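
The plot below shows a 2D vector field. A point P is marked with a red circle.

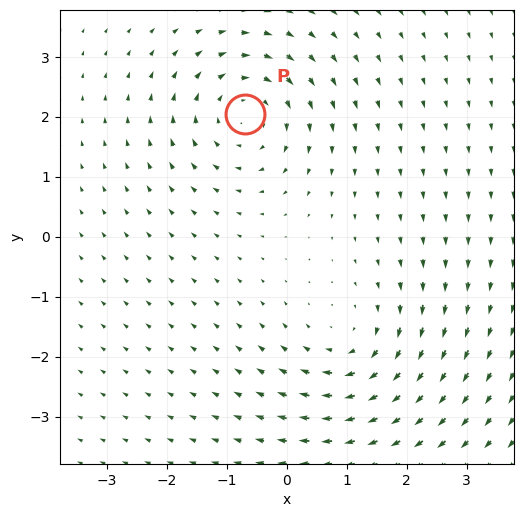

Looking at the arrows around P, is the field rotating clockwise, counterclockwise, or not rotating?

Near P at (-0.7, 2.1) the arrows circulate clockwise. The curl (z-component) there is about -3; negative curl means clockwise rotation.

clockwise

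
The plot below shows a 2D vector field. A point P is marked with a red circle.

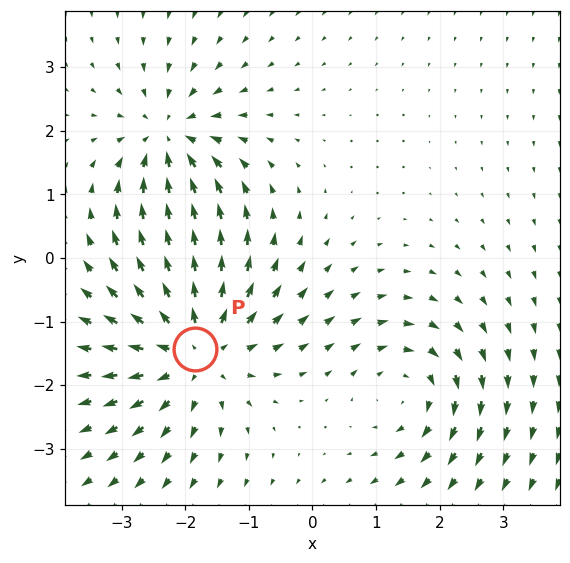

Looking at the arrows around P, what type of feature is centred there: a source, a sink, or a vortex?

At P (-1.8, -1.4) the arrows spread outward. Divergence about +4, curl ≈0 — positive divergence with near-zero curl is a source.

source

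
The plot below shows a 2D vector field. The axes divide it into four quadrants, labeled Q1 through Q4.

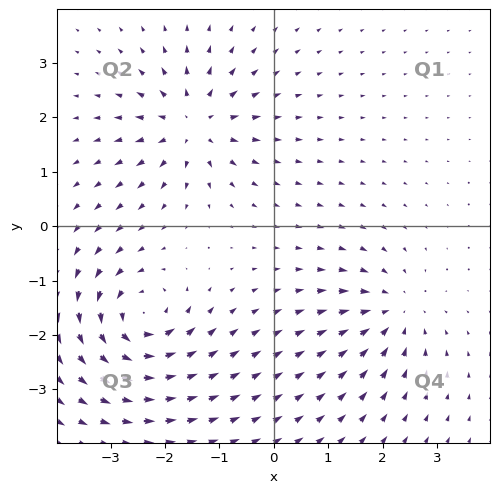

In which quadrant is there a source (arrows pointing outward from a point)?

The source sits at approximately (-1.5, 1.9), which lies in quadrant Q2. The divergence there is about +5, positive as expected for a source.

Q2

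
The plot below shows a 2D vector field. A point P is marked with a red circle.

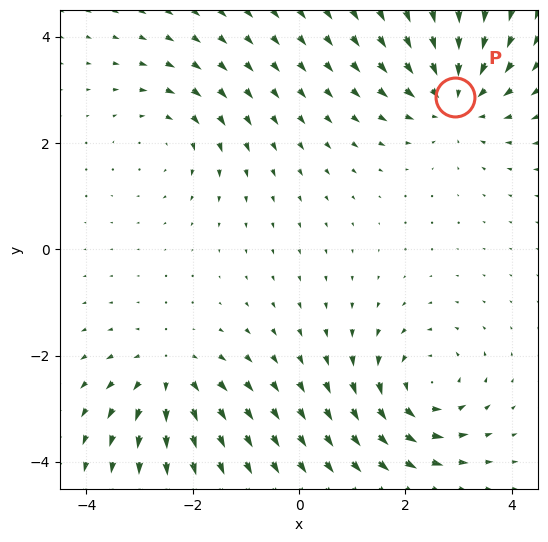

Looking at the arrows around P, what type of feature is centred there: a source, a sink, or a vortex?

sink

At P (2.9, 2.9) the arrows converge inward. Divergence about -4, curl ≈0 — negative divergence with near-zero curl is a sink.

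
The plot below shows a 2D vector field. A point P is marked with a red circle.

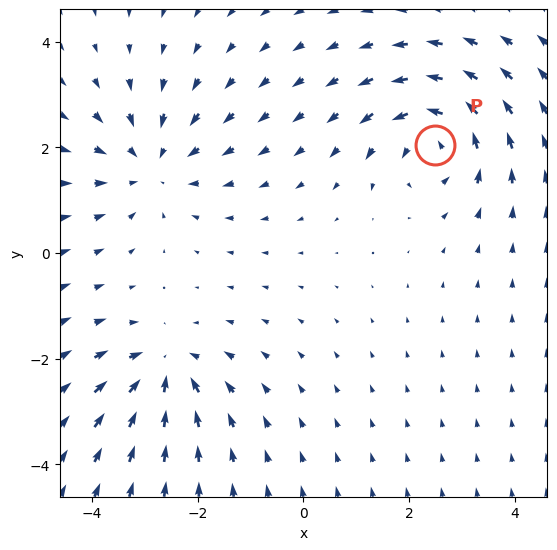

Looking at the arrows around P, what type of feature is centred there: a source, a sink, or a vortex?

At P (2.5, 2.0) the arrows circulate counterclockwise. Divergence ≈0, curl about +5 — near-zero divergence with nonzero curl is a vortex.

vortex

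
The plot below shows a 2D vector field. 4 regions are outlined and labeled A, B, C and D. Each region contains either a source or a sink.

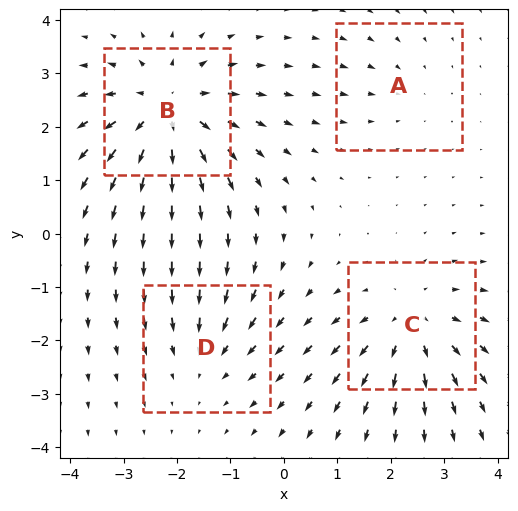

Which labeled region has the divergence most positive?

Divergence at each region's feature centre — A: about -2, B: about +6, C: about +5, D: about -3. Region B is most positive.

B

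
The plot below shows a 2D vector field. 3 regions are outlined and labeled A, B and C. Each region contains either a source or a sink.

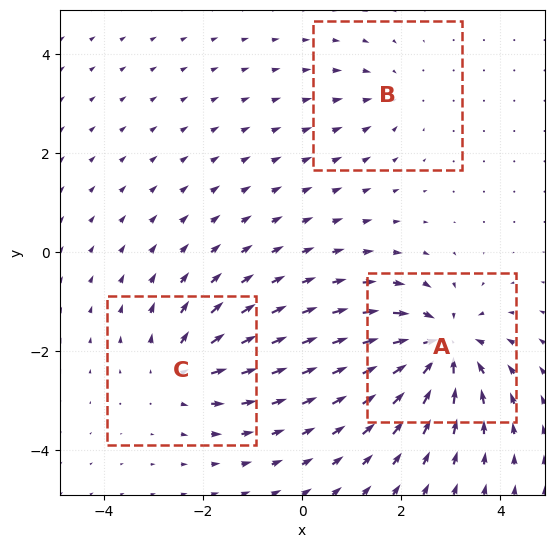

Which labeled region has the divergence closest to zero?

Divergence at each region's feature centre — A: about -6, B: about -2, C: about +4. Region B is closest to zero.

B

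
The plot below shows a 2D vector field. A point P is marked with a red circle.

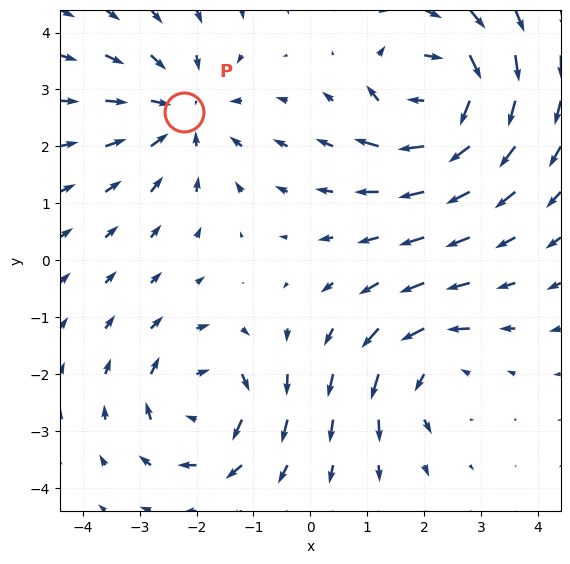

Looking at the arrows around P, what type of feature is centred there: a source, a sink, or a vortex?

sink

At P (-2.2, 2.6) the arrows converge inward. Divergence about -3, curl ≈0 — negative divergence with near-zero curl is a sink.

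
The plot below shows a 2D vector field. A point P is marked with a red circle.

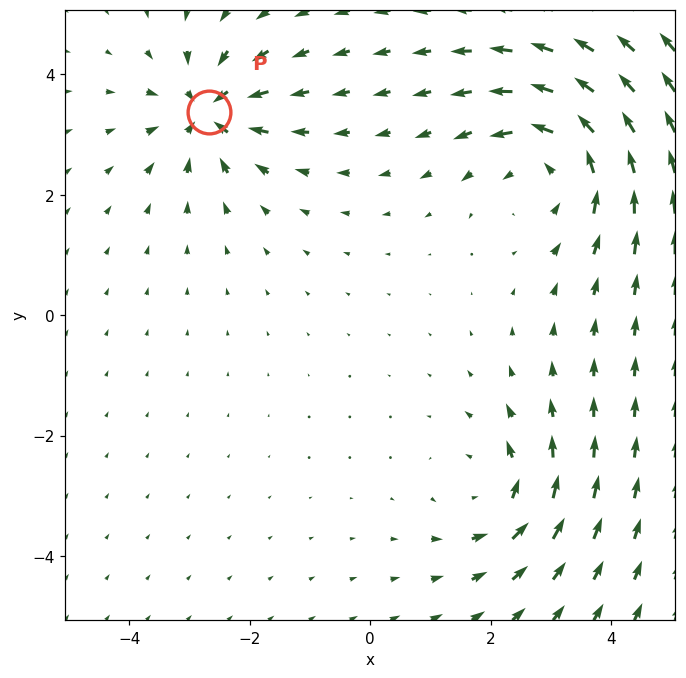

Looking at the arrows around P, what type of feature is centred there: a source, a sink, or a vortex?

sink

At P (-2.7, 3.4) the arrows converge inward. Divergence about -5, curl ≈0 — negative divergence with near-zero curl is a sink.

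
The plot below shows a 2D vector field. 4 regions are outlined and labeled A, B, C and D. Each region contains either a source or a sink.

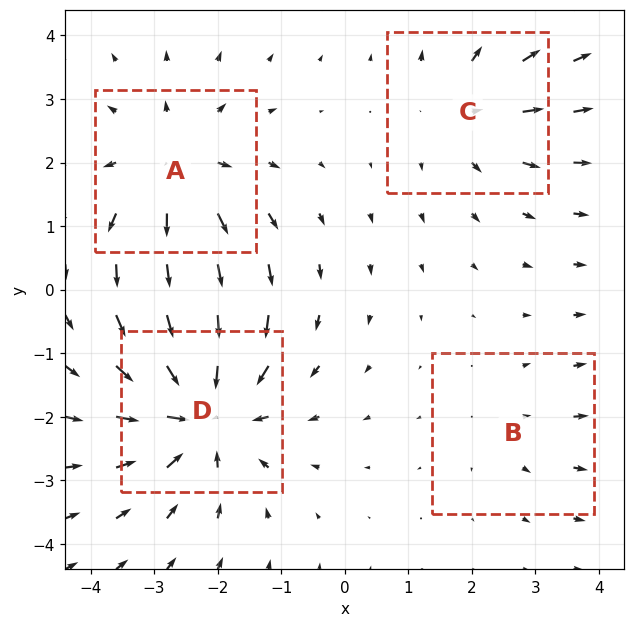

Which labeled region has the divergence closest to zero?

Divergence at each region's feature centre — A: about +5, B: about +2, C: about +3, D: about -6. Region B is closest to zero.

B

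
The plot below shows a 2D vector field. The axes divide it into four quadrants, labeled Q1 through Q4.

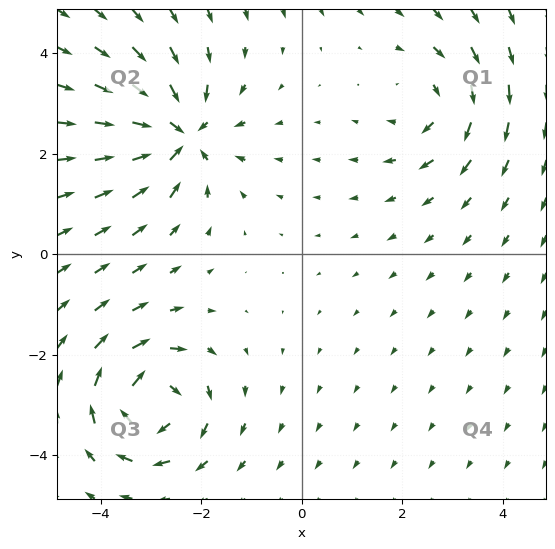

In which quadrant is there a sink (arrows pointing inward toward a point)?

Q2

The sink sits at approximately (-2.4, 2.4), which lies in quadrant Q2. The divergence there is about -6, negative as expected for a sink.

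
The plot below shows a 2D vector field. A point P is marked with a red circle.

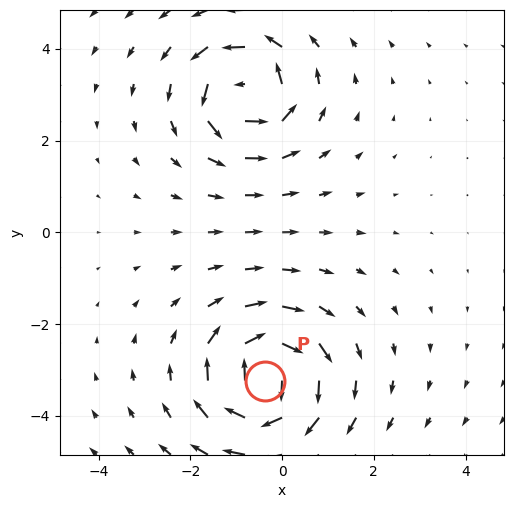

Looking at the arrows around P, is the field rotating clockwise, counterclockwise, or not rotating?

clockwise

Near P at (-0.4, -3.2) the arrows circulate clockwise. The curl (z-component) there is about -6; negative curl means clockwise rotation.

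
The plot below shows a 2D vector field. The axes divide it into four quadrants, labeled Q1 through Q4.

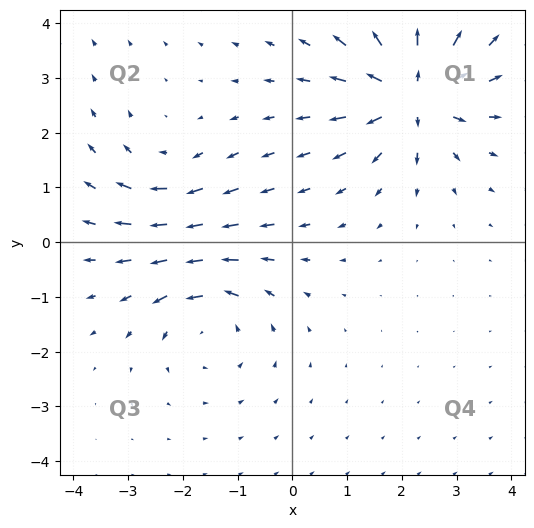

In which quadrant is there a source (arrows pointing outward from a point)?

The source sits at approximately (2.2, 2.7), which lies in quadrant Q1. The divergence there is about +6, positive as expected for a source.

Q1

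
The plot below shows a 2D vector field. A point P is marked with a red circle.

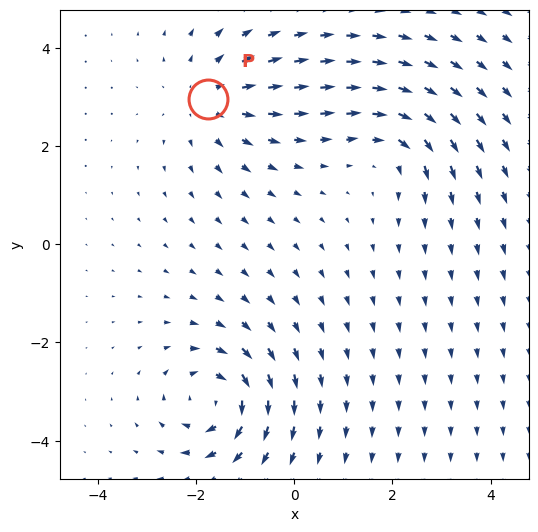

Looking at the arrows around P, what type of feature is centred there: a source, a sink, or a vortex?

At P (-1.8, 2.9) the arrows spread outward. Divergence about +3, curl ≈0 — positive divergence with near-zero curl is a source.

source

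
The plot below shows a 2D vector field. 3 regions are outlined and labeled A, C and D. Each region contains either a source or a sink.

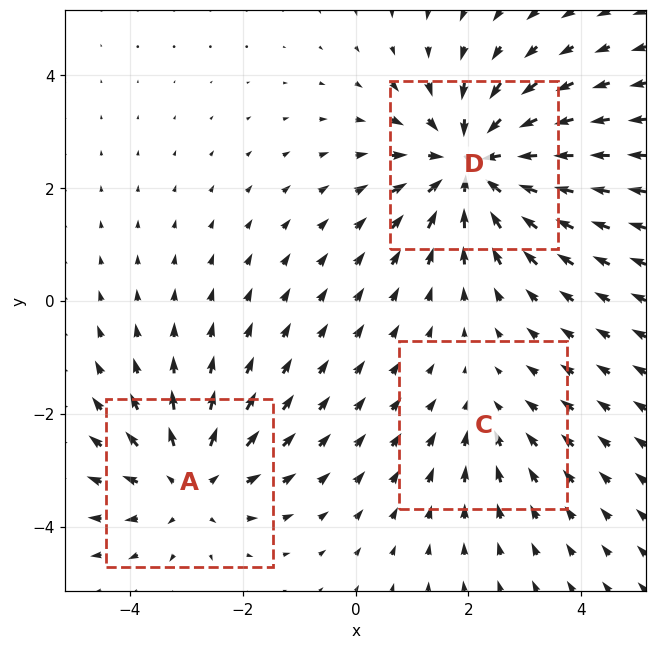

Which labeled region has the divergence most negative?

D

Divergence at each region's feature centre — A: about +3, C: about -2, D: about -4. Region D is most negative.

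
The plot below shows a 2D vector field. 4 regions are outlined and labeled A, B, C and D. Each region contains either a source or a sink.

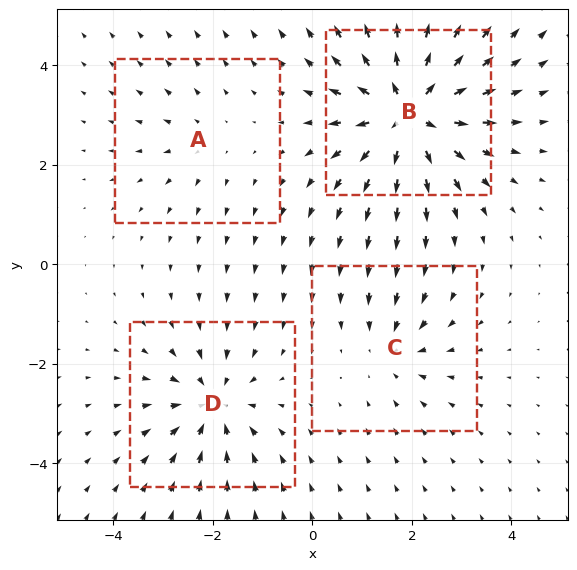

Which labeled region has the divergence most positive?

B

Divergence at each region's feature centre — A: about +2, B: about +8, C: about -3, D: about -5. Region B is most positive.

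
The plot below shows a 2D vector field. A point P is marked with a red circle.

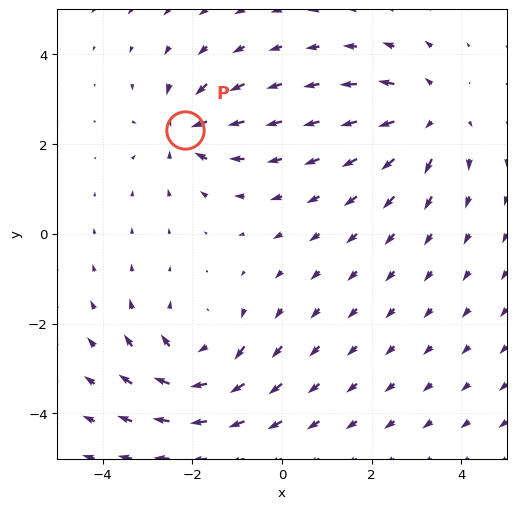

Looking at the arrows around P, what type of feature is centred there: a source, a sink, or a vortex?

At P (-2.2, 2.3) the arrows converge inward. Divergence about -5, curl ≈0 — negative divergence with near-zero curl is a sink.

sink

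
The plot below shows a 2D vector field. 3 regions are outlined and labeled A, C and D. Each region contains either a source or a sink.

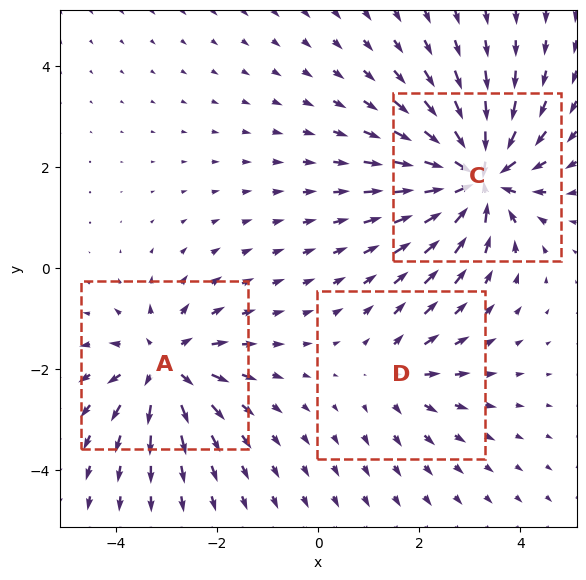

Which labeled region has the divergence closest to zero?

Divergence at each region's feature centre — A: about +4, C: about -6, D: about +2. Region D is closest to zero.

D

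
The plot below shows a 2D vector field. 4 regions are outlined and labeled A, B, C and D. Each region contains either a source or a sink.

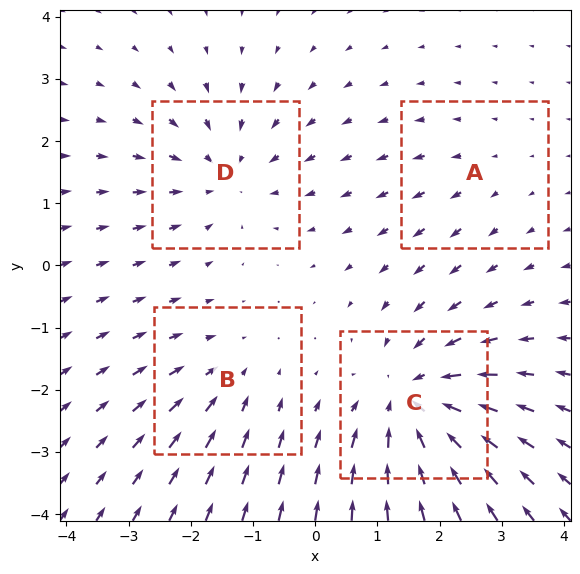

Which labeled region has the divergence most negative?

C

Divergence at each region's feature centre — A: about +2, B: about -3, C: about -7, D: about -4. Region C is most negative.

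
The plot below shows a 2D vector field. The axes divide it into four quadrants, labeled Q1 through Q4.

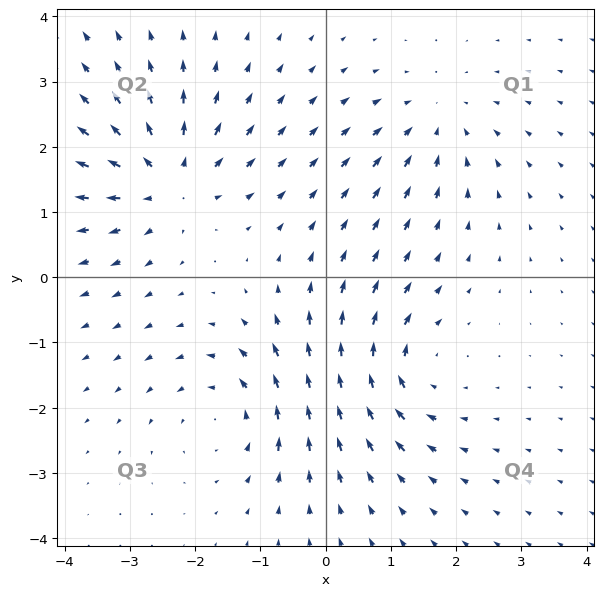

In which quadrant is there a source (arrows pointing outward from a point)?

The source sits at approximately (-2.4, 1.5), which lies in quadrant Q2. The divergence there is about +5, positive as expected for a source.

Q2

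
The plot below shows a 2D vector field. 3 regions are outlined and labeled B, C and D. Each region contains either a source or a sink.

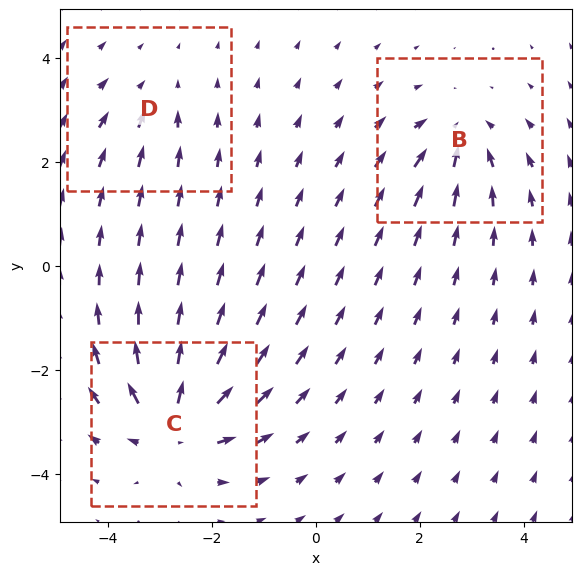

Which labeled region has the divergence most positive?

Divergence at each region's feature centre — B: about -4, C: about +6, D: about -2. Region C is most positive.

C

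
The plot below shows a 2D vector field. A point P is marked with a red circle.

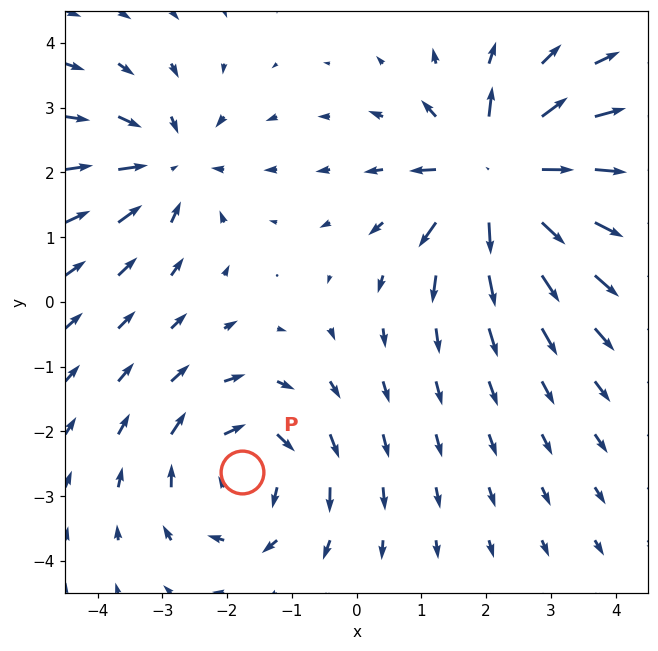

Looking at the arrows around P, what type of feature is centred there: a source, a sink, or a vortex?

At P (-1.8, -2.6) the arrows circulate clockwise. Divergence ≈0, curl about -3 — near-zero divergence with nonzero curl is a vortex.

vortex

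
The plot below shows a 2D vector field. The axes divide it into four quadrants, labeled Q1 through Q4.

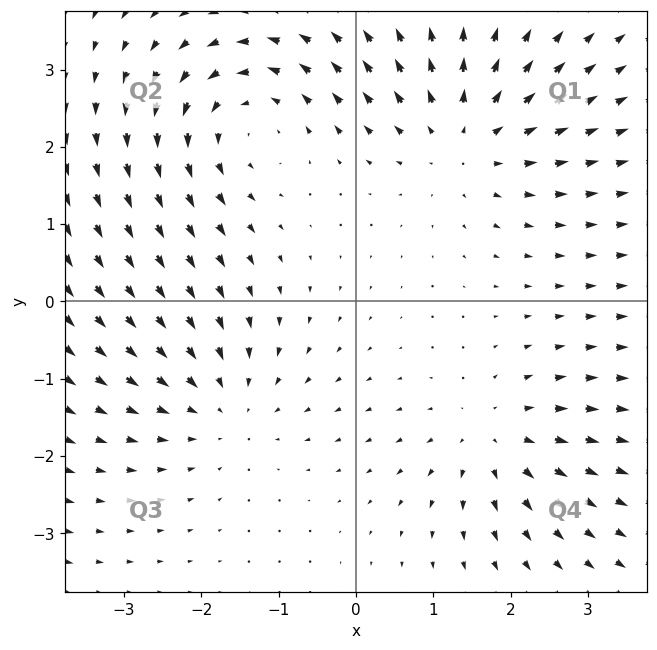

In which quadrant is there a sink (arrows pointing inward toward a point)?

The sink sits at approximately (-1.7, -1.3), which lies in quadrant Q3. The divergence there is about -3, negative as expected for a sink.

Q3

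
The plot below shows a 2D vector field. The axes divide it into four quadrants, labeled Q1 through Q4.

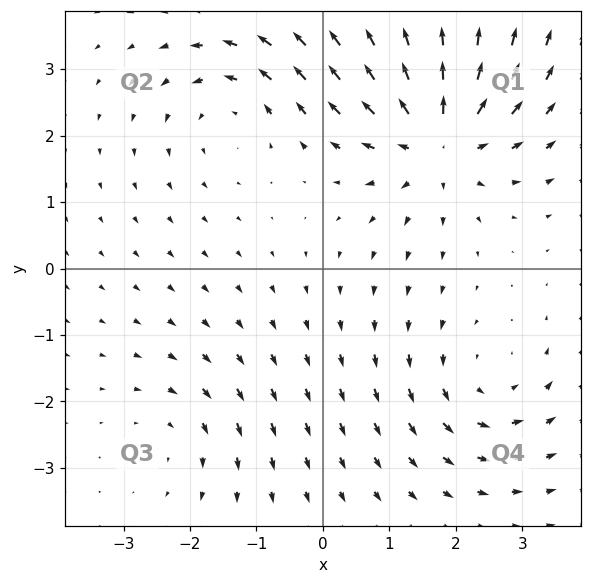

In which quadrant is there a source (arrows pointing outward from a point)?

The source sits at approximately (1.7, 1.9), which lies in quadrant Q1. The divergence there is about +6, positive as expected for a source.

Q1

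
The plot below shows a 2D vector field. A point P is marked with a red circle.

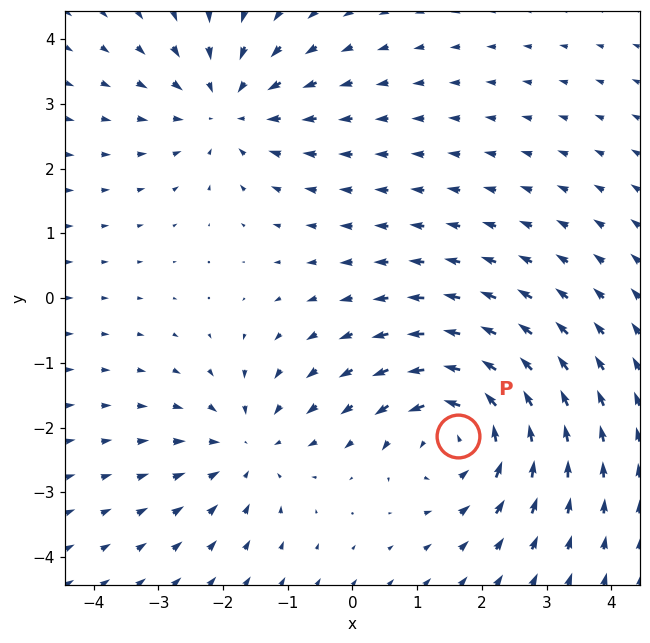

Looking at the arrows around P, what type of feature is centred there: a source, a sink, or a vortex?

vortex

At P (1.6, -2.1) the arrows circulate counterclockwise. Divergence ≈0, curl about +4 — near-zero divergence with nonzero curl is a vortex.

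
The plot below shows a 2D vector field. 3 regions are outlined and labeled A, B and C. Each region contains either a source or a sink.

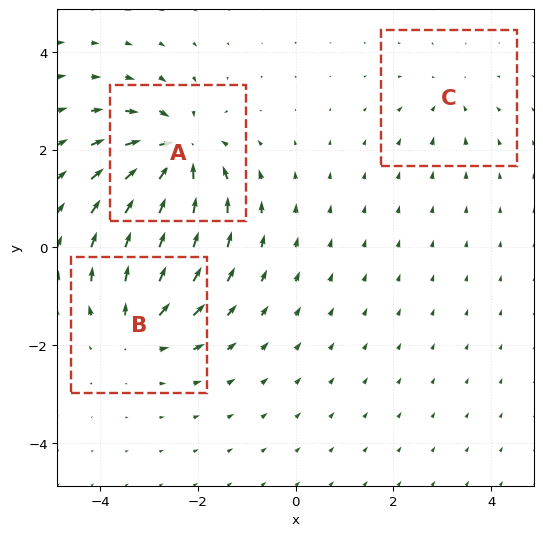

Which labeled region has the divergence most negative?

Divergence at each region's feature centre — A: about -6, B: about +4, C: about -2. Region A is most negative.

A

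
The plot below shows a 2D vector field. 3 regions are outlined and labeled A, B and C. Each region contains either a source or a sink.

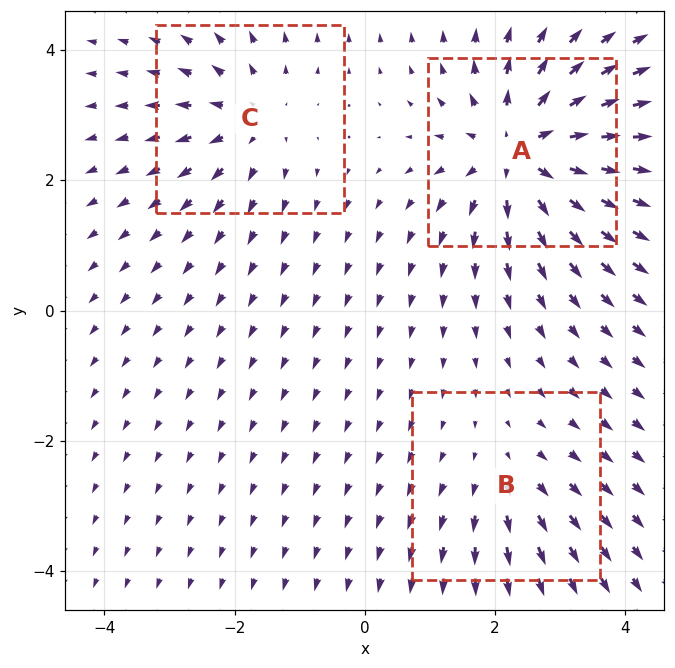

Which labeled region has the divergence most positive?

Divergence at each region's feature centre — A: about +5, B: about +2, C: about +3. Region A is most positive.

A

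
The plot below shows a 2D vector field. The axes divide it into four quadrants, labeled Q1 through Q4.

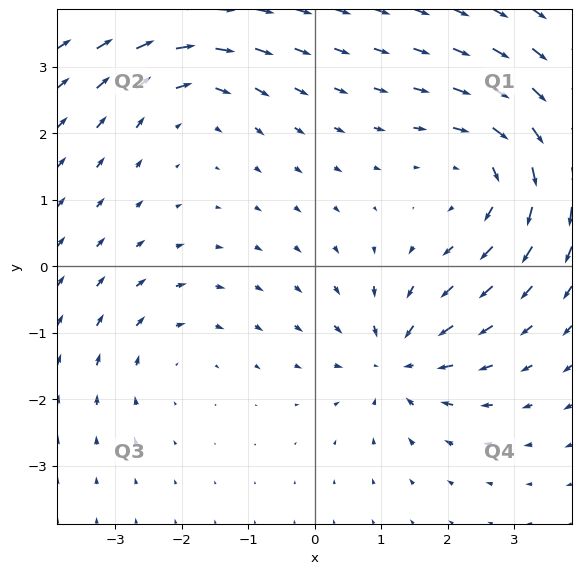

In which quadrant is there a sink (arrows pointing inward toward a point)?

Q4

The sink sits at approximately (1.2, -1.4), which lies in quadrant Q4. The divergence there is about -5, negative as expected for a sink.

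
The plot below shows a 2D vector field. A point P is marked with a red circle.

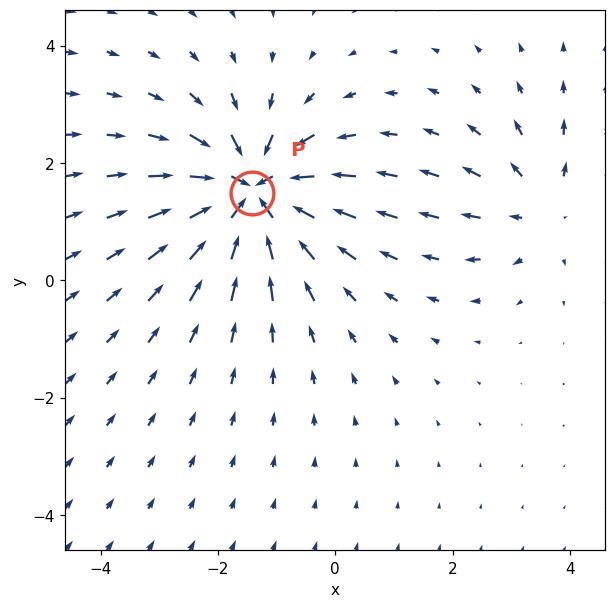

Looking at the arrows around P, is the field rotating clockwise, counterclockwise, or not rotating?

Near P at (-1.4, 1.5) the arrows show no circulation. The curl there is ≈0.

not rotating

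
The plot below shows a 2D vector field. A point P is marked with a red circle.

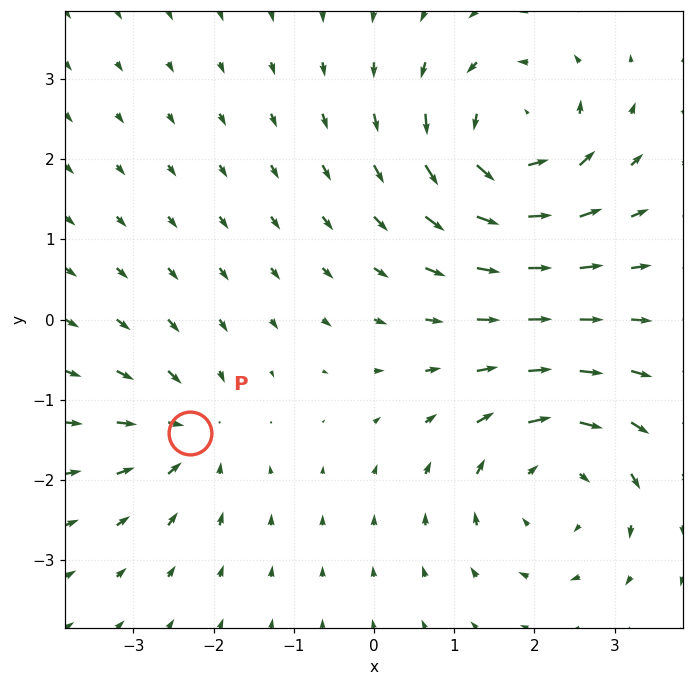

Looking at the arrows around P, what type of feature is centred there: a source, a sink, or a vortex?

At P (-2.3, -1.4) the arrows converge inward. Divergence about -4, curl ≈0 — negative divergence with near-zero curl is a sink.

sink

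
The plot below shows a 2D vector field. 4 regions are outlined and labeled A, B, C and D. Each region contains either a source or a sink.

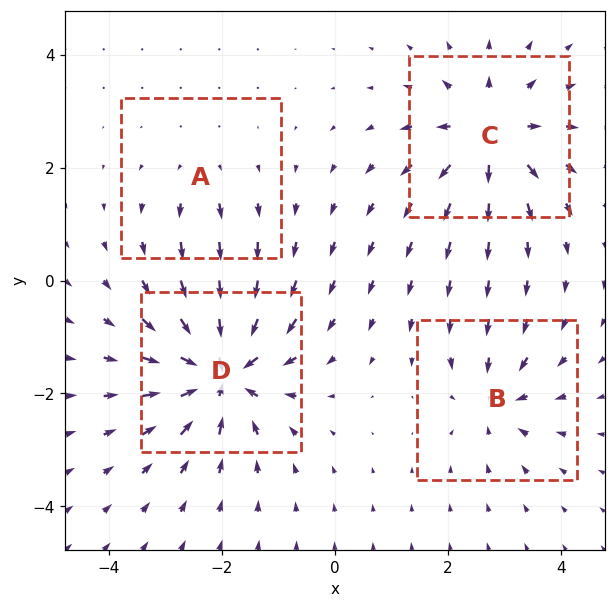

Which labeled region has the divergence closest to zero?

A

Divergence at each region's feature centre — A: about +2, B: about -4, C: about +6, D: about -8. Region A is closest to zero.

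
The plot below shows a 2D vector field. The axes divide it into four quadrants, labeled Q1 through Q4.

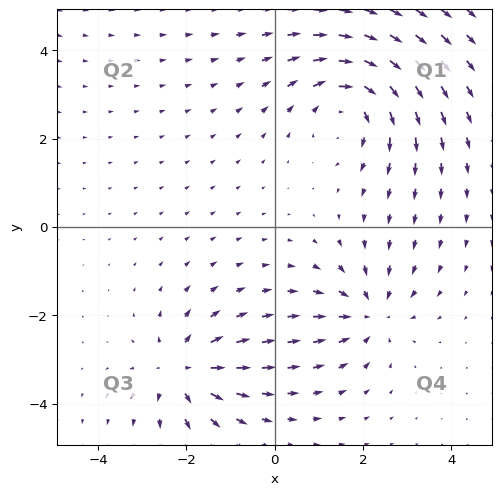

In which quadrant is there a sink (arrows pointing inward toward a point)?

Q4

The sink sits at approximately (2.2, -2.0), which lies in quadrant Q4. The divergence there is about -3, negative as expected for a sink.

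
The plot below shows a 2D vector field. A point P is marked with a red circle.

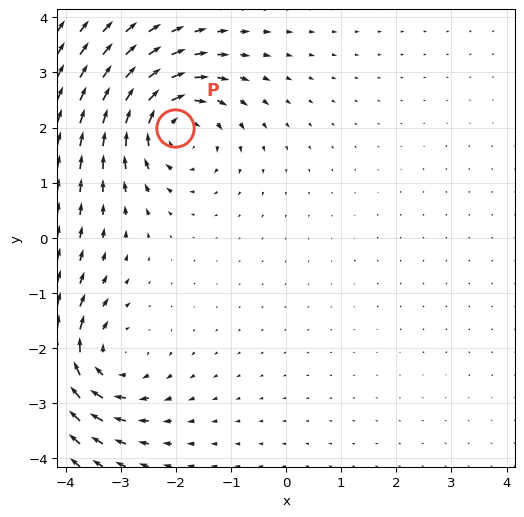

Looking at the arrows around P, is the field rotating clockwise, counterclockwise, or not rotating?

Near P at (-2.0, 2.0) the arrows circulate clockwise. The curl (z-component) there is about -5; negative curl means clockwise rotation.

clockwise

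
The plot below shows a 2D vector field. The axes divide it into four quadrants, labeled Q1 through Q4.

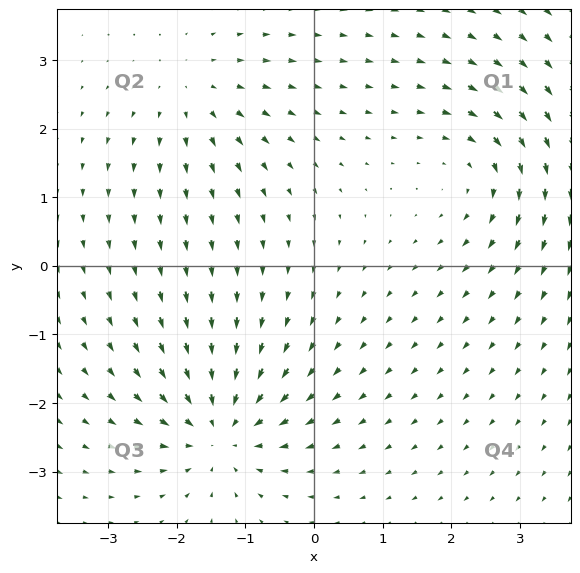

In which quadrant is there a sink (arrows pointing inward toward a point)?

The sink sits at approximately (-1.4, -2.4), which lies in quadrant Q3. The divergence there is about -5, negative as expected for a sink.

Q3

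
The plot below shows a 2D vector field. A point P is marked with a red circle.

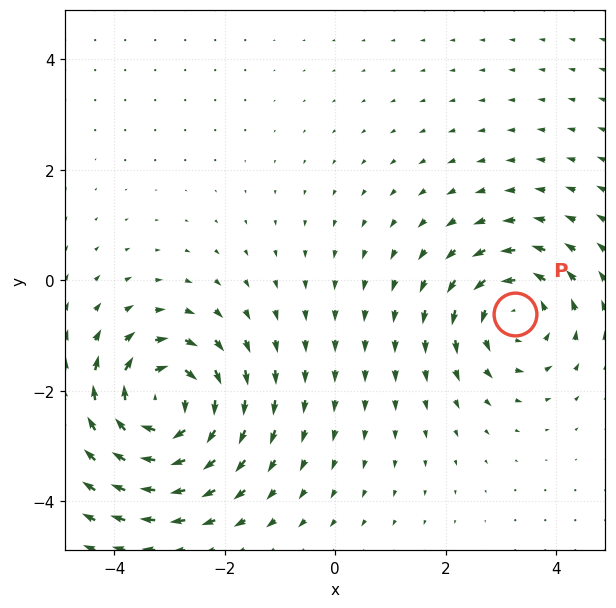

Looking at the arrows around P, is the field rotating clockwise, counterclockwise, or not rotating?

Near P at (3.3, -0.6) the arrows circulate counterclockwise. The curl (z-component) there is about +4; positive curl means counterclockwise rotation.

counterclockwise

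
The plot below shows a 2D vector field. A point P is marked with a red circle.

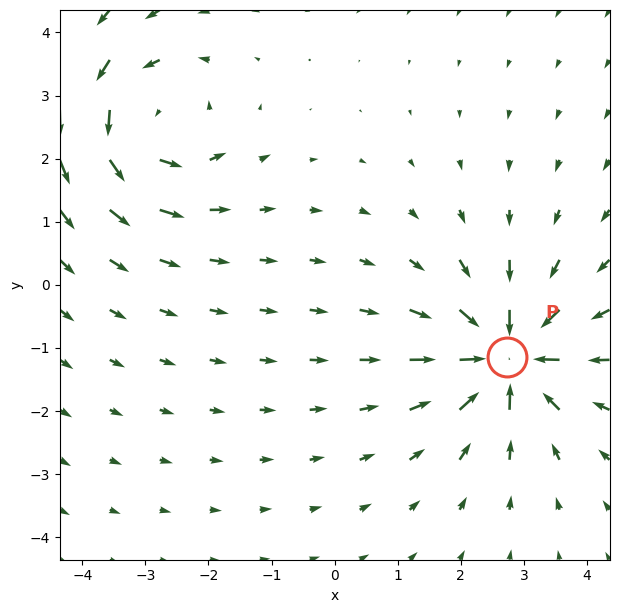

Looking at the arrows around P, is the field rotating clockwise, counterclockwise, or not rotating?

not rotating

Near P at (2.7, -1.1) the arrows show no circulation. The curl there is ≈0.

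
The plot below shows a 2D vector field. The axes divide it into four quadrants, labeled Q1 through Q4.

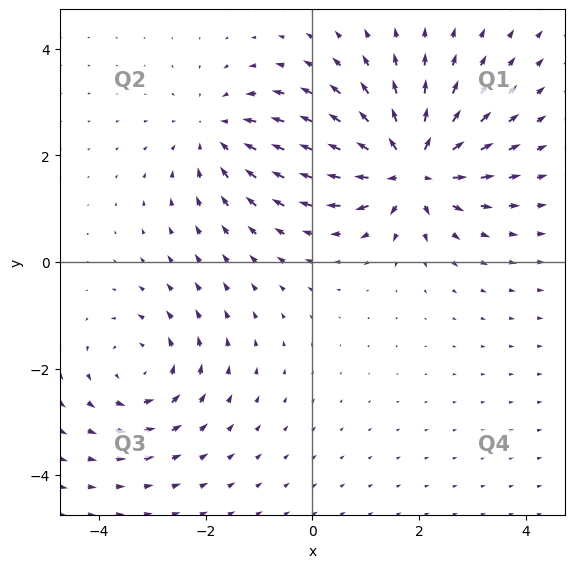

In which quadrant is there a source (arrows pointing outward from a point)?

Q1

The source sits at approximately (1.8, 1.8), which lies in quadrant Q1. The divergence there is about +7, positive as expected for a source.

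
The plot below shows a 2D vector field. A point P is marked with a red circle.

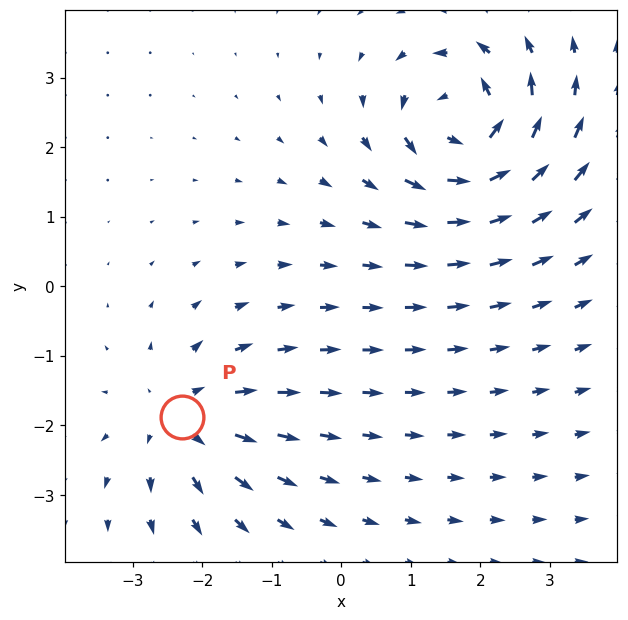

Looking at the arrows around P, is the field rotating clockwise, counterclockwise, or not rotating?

Near P at (-2.3, -1.9) the arrows show no circulation. The curl there is ≈0.

not rotating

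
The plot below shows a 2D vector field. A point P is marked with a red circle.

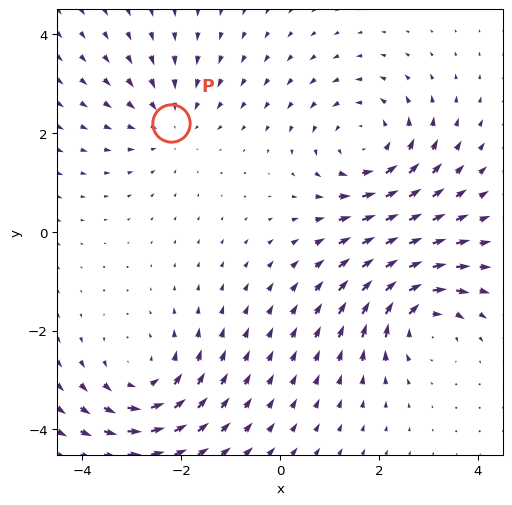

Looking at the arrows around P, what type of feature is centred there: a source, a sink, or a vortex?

At P (-2.2, 2.2) the arrows converge inward. Divergence about -3, curl ≈0 — negative divergence with near-zero curl is a sink.

sink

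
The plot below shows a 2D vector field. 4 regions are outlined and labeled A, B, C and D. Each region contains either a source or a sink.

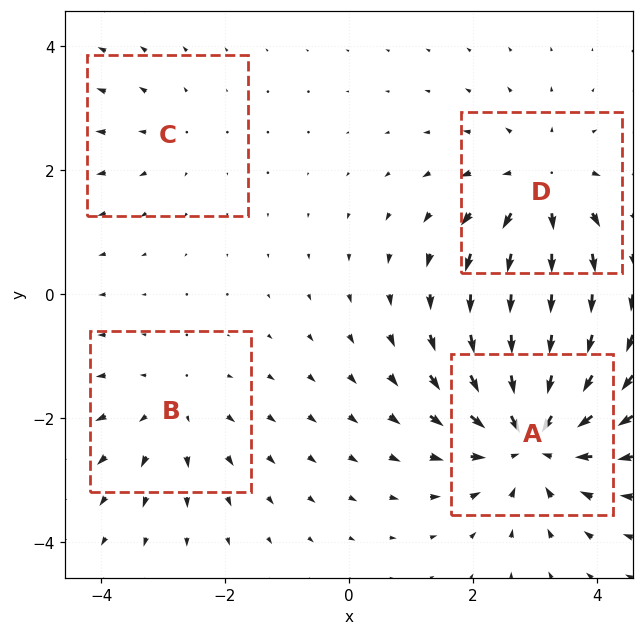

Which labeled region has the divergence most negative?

A

Divergence at each region's feature centre — A: about -6, B: about +3, C: about +2, D: about +4. Region A is most negative.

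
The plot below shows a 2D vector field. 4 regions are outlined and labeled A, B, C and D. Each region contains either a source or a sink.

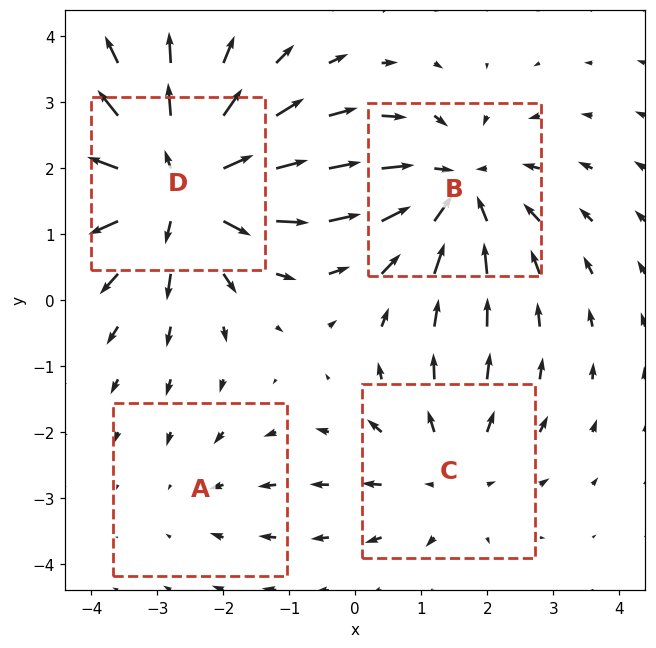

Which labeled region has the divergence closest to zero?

Divergence at each region's feature centre — A: about -2, B: about -4, C: about +3, D: about +6. Region A is closest to zero.

A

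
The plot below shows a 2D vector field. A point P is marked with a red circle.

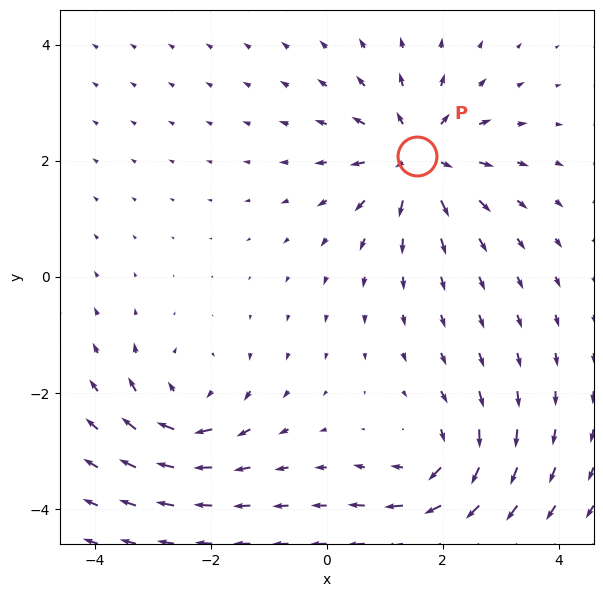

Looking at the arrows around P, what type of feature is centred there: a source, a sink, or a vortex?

source

At P (1.6, 2.1) the arrows spread outward. Divergence about +6, curl ≈0 — positive divergence with near-zero curl is a source.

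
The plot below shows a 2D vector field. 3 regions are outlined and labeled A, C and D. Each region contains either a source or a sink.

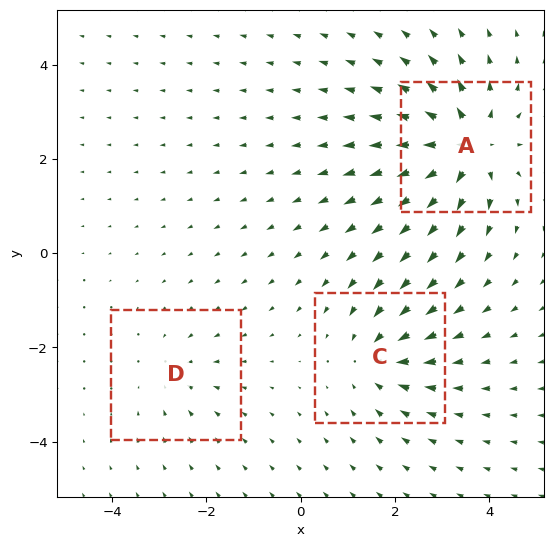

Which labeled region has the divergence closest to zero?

D

Divergence at each region's feature centre — A: about +5, C: about -3, D: about -2. Region D is closest to zero.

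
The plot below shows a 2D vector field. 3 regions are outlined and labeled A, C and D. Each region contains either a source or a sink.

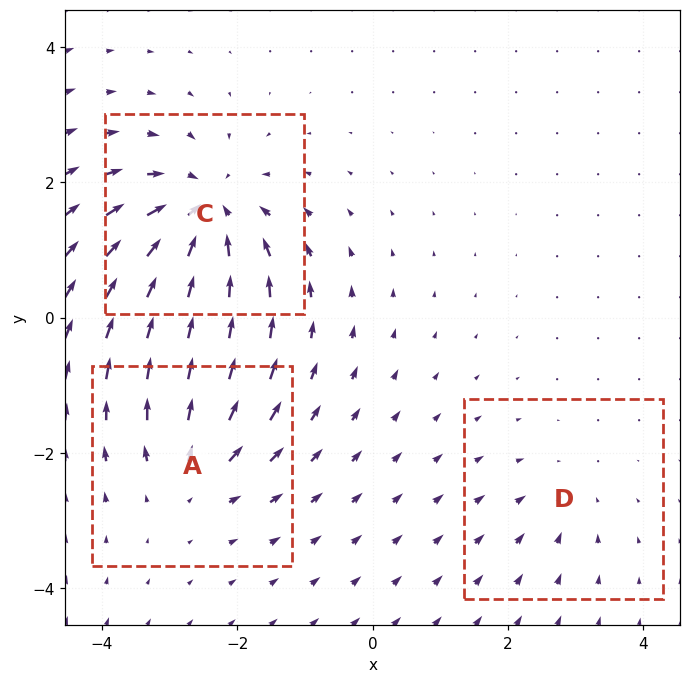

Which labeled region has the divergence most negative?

C

Divergence at each region's feature centre — A: about +4, C: about -6, D: about -2. Region C is most negative.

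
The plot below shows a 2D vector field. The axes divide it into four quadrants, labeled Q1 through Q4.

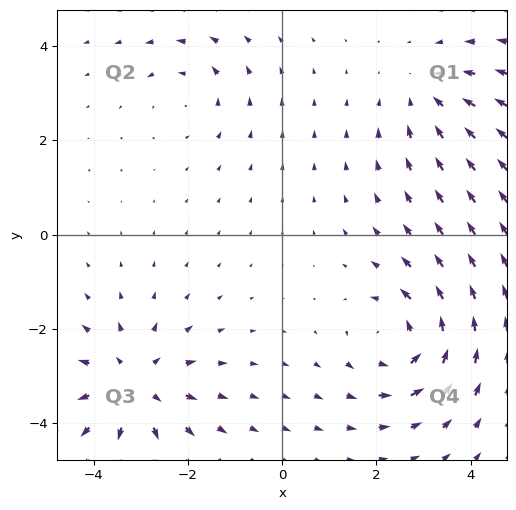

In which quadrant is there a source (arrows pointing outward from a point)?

Q3

The source sits at approximately (-3.1, -3.2), which lies in quadrant Q3. The divergence there is about +4, positive as expected for a source.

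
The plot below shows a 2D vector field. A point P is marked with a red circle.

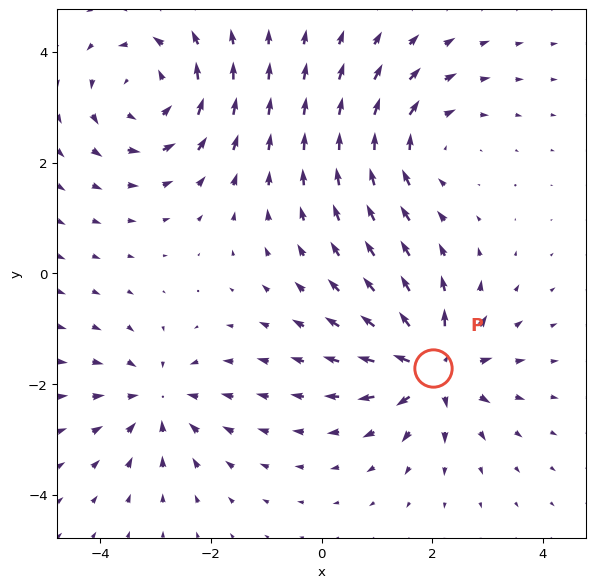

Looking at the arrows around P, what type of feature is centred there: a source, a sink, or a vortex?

source

At P (2.0, -1.7) the arrows spread outward. Divergence about +7, curl ≈0 — positive divergence with near-zero curl is a source.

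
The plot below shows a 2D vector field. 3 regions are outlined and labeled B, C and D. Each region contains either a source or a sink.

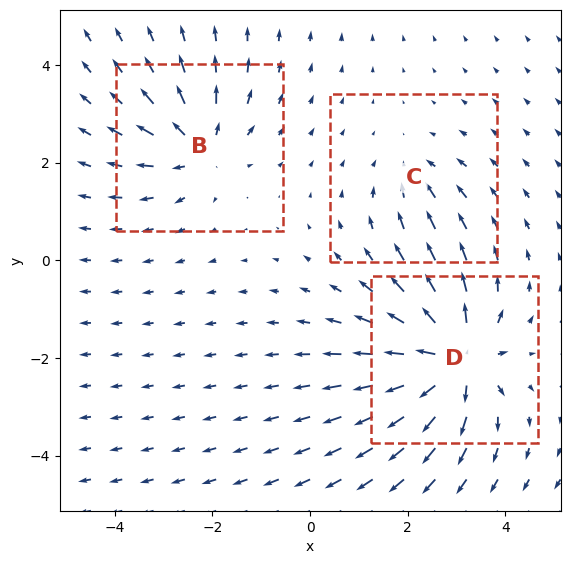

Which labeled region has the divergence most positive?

D

Divergence at each region's feature centre — B: about +4, C: about -2, D: about +6. Region D is most positive.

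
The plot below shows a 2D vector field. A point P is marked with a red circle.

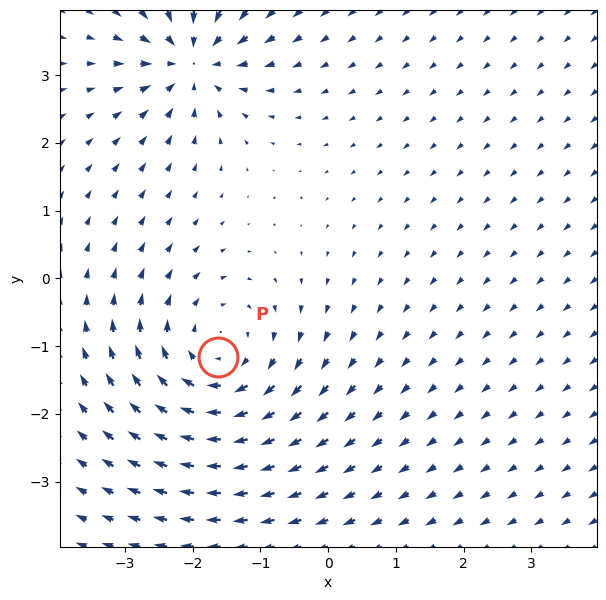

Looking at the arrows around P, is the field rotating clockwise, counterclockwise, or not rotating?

clockwise

Near P at (-1.6, -1.2) the arrows circulate clockwise. The curl (z-component) there is about -3; negative curl means clockwise rotation.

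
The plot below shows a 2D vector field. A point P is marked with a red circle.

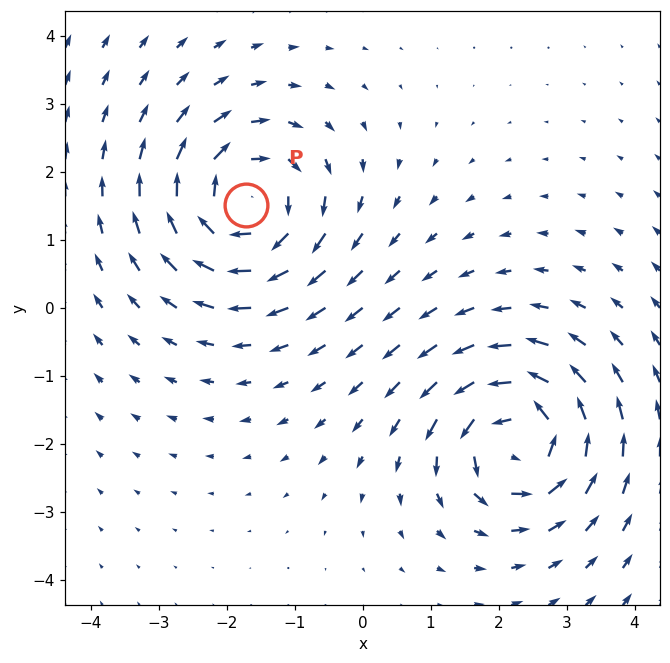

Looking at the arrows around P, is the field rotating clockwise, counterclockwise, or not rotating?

clockwise

Near P at (-1.7, 1.5) the arrows circulate clockwise. The curl (z-component) there is about -4; negative curl means clockwise rotation.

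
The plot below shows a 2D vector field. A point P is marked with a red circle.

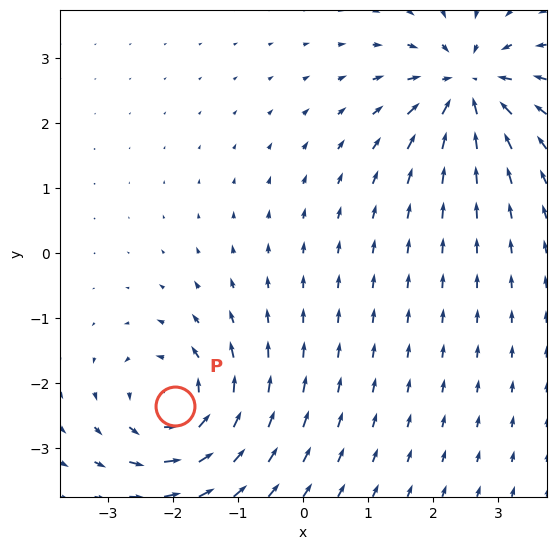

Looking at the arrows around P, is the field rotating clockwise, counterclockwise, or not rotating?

Near P at (-2.0, -2.4) the arrows circulate counterclockwise. The curl (z-component) there is about +5; positive curl means counterclockwise rotation.

counterclockwise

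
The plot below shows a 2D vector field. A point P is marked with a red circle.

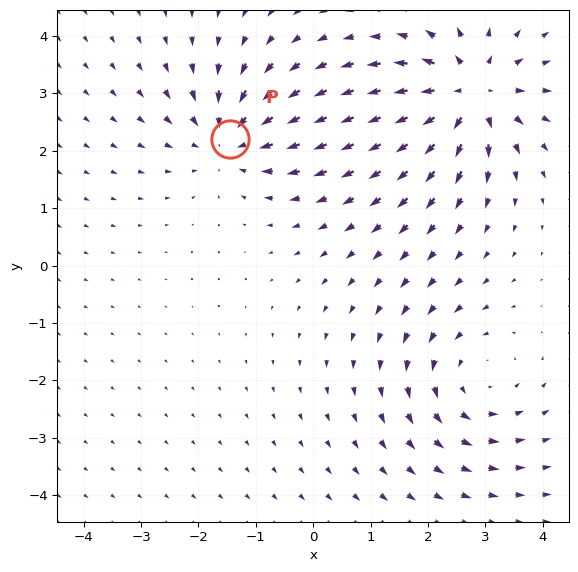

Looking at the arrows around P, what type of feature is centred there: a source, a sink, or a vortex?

sink

At P (-1.5, 2.2) the arrows converge inward. Divergence about -3, curl ≈0 — negative divergence with near-zero curl is a sink.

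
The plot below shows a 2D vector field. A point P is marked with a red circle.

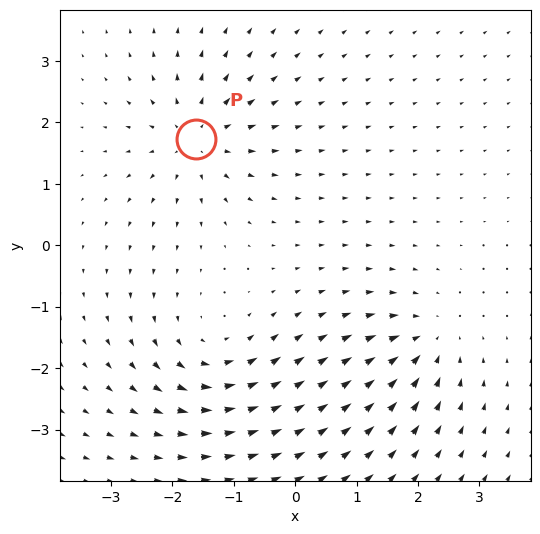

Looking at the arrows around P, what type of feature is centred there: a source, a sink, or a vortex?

At P (-1.6, 1.7) the arrows spread outward. Divergence about +5, curl ≈0 — positive divergence with near-zero curl is a source.

source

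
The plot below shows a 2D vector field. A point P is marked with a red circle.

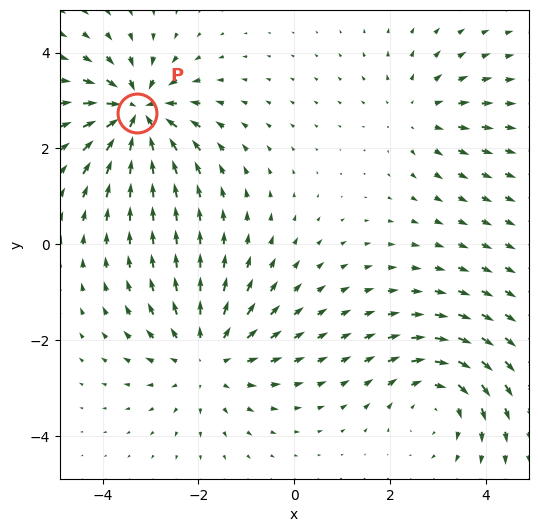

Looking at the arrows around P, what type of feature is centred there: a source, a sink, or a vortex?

At P (-3.3, 2.7) the arrows converge inward. Divergence about -6, curl ≈0 — negative divergence with near-zero curl is a sink.

sink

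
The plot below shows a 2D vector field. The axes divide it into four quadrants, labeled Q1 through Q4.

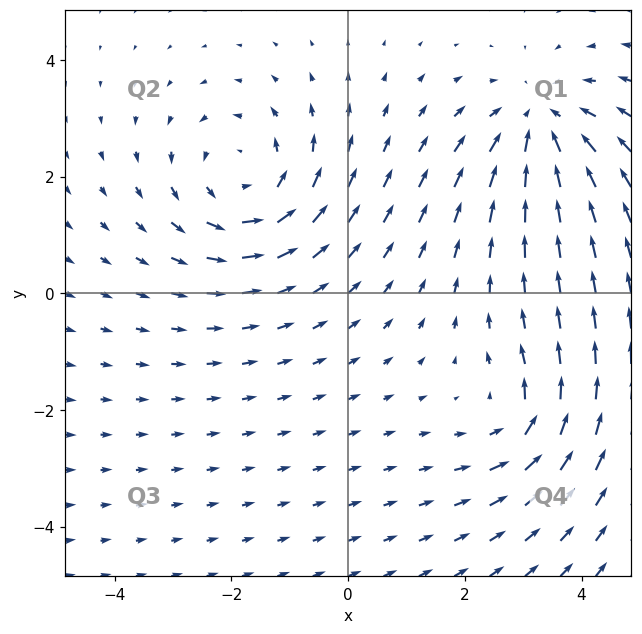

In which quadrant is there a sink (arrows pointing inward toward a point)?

The sink sits at approximately (3.3, 2.9), which lies in quadrant Q1. The divergence there is about -4, negative as expected for a sink.

Q1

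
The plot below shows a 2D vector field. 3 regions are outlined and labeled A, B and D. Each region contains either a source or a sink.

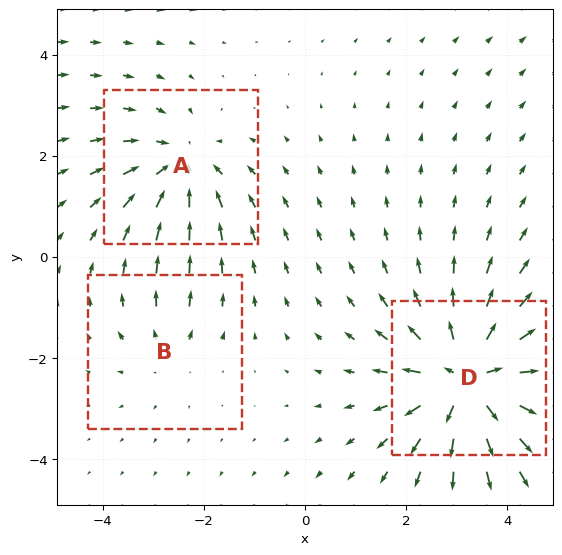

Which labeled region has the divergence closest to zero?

B

Divergence at each region's feature centre — A: about -3, B: about +2, D: about +5. Region B is closest to zero.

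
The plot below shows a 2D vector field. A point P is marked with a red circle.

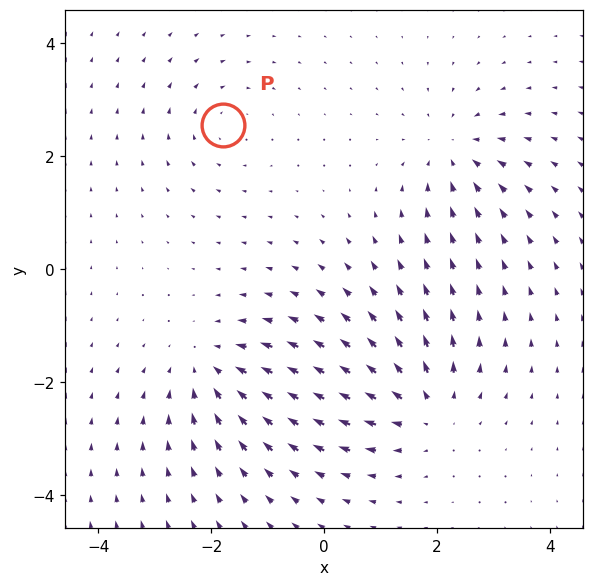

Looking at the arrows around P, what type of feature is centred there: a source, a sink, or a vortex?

vortex

At P (-1.8, 2.6) the arrows circulate clockwise. Divergence ≈0, curl about -3 — near-zero divergence with nonzero curl is a vortex.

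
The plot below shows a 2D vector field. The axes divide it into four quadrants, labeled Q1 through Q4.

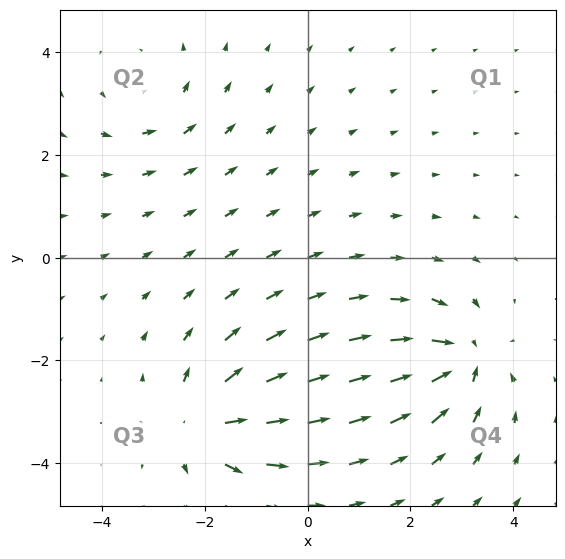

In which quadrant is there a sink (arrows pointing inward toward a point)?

The sink sits at approximately (3.0, -2.0), which lies in quadrant Q4. The divergence there is about -6, negative as expected for a sink.

Q4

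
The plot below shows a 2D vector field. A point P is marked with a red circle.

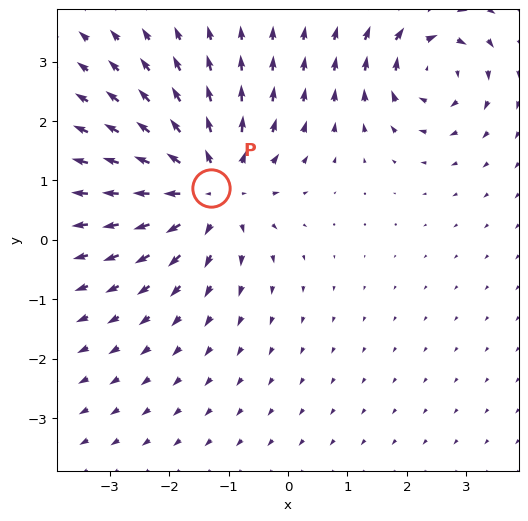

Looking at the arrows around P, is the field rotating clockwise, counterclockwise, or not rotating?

not rotating

Near P at (-1.3, 0.9) the arrows show no circulation. The curl there is ≈0.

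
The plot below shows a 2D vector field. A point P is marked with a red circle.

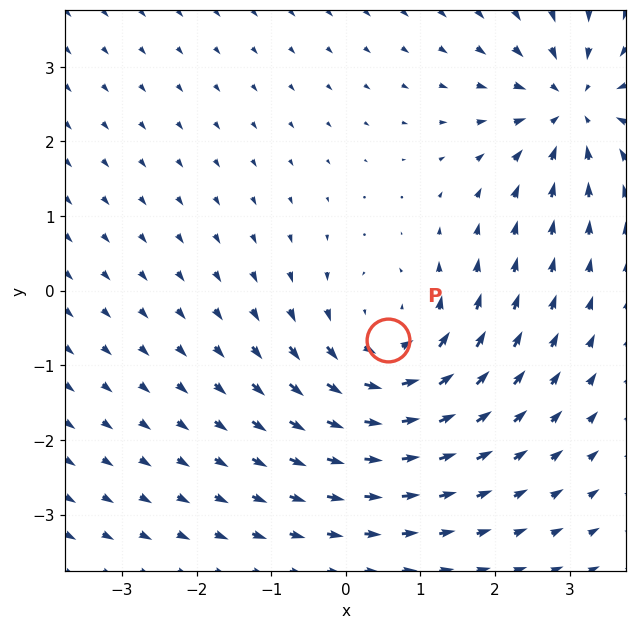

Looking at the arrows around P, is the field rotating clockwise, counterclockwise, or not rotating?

counterclockwise

Near P at (0.6, -0.7) the arrows circulate counterclockwise. The curl (z-component) there is about +3; positive curl means counterclockwise rotation.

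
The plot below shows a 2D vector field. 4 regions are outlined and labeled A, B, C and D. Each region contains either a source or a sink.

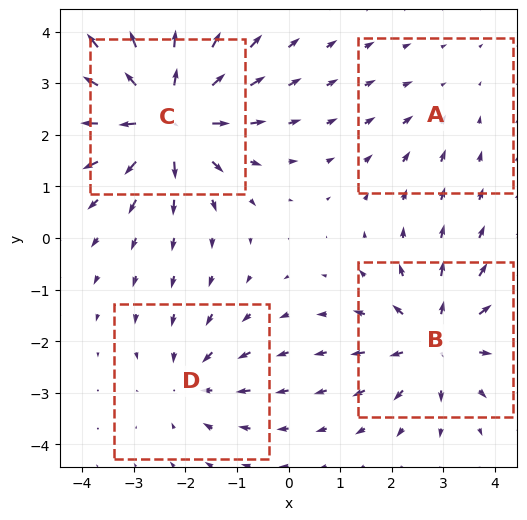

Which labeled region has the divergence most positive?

C

Divergence at each region's feature centre — A: about -2, B: about +6, C: about +8, D: about -4. Region C is most positive.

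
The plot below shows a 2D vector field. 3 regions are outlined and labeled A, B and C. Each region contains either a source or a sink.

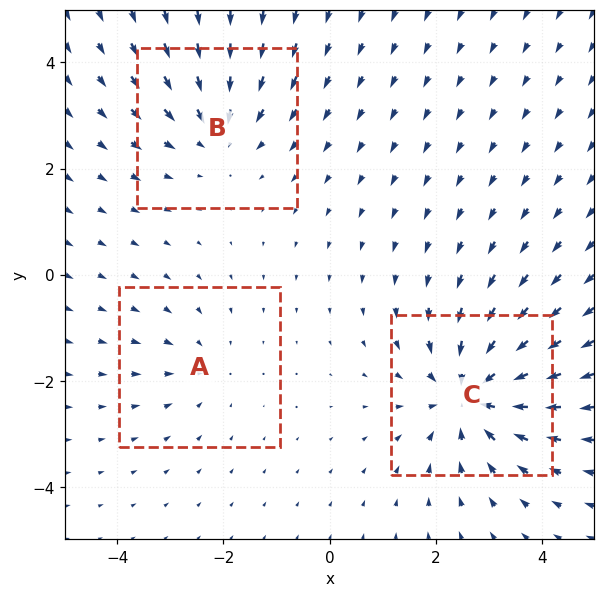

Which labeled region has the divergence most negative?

C

Divergence at each region's feature centre — A: about -2, B: about -3, C: about -5. Region C is most negative.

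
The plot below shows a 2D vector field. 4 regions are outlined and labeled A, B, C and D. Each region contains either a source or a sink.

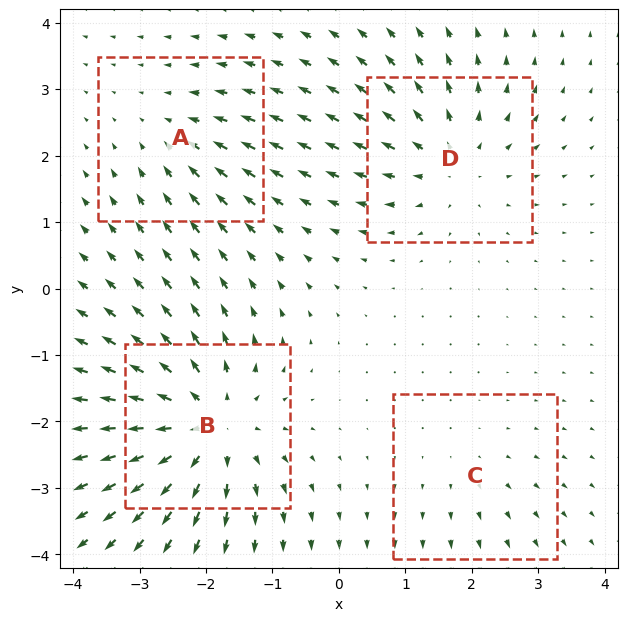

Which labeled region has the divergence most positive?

B

Divergence at each region's feature centre — A: about -3, B: about +7, C: about +2, D: about +5. Region B is most positive.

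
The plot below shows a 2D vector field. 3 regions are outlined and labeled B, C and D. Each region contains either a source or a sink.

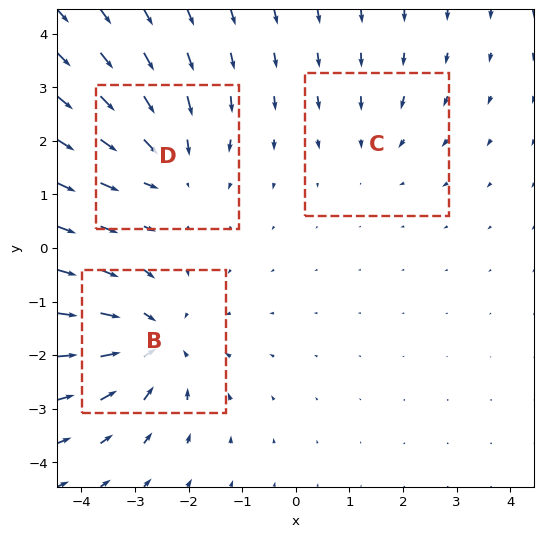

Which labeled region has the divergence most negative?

B

Divergence at each region's feature centre — B: about -4, C: about -2, D: about -3. Region B is most negative.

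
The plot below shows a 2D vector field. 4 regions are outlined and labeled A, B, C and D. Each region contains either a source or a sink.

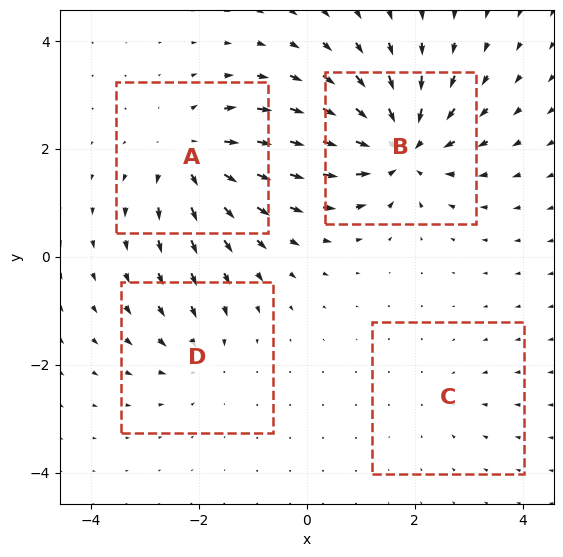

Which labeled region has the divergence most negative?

B

Divergence at each region's feature centre — A: about +6, B: about -8, C: about -2, D: about -4. Region B is most negative.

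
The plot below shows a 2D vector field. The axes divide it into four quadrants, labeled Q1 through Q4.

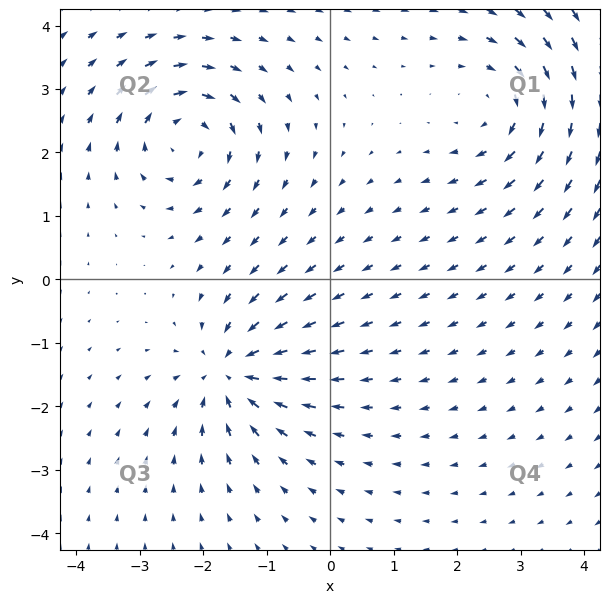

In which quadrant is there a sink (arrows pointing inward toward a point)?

Q3

The sink sits at approximately (-1.6, -1.5), which lies in quadrant Q3. The divergence there is about -6, negative as expected for a sink.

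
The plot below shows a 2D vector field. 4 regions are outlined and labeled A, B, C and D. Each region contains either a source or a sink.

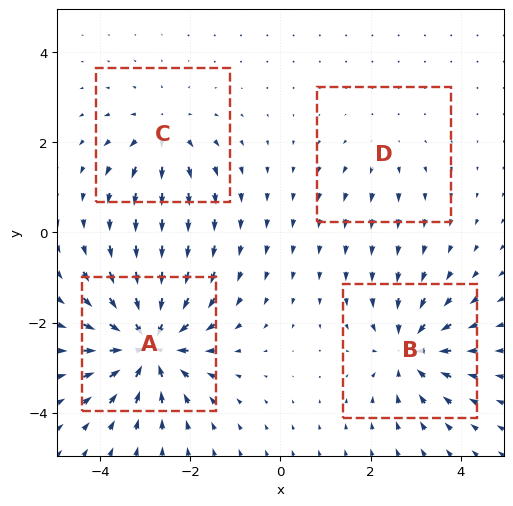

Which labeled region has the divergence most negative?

A

Divergence at each region's feature centre — A: about -8, B: about -5, C: about +4, D: about +2. Region A is most negative.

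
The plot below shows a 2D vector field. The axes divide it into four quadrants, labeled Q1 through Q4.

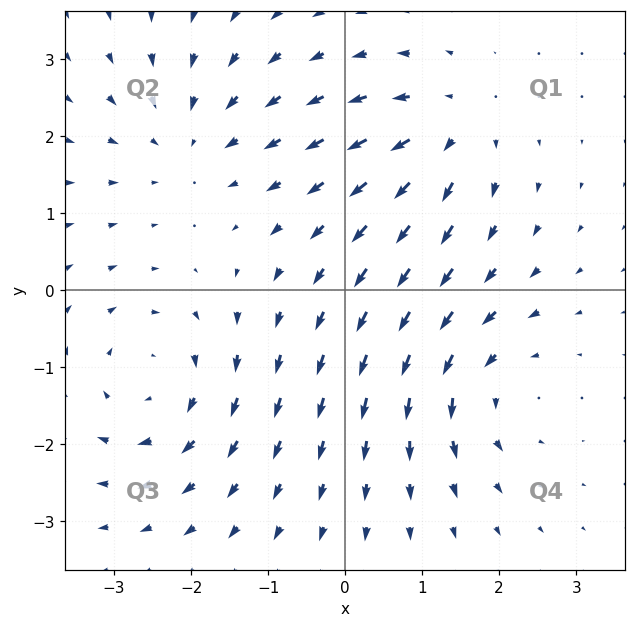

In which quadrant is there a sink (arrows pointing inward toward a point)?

The sink sits at approximately (-2.0, 2.0), which lies in quadrant Q2. The divergence there is about -3, negative as expected for a sink.

Q2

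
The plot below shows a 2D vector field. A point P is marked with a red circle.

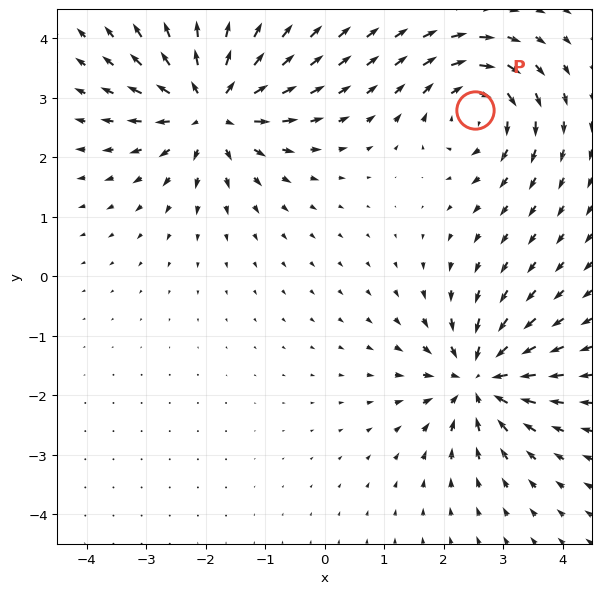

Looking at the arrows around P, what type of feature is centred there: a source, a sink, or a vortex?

vortex

At P (2.5, 2.8) the arrows circulate clockwise. Divergence ≈0, curl about -5 — near-zero divergence with nonzero curl is a vortex.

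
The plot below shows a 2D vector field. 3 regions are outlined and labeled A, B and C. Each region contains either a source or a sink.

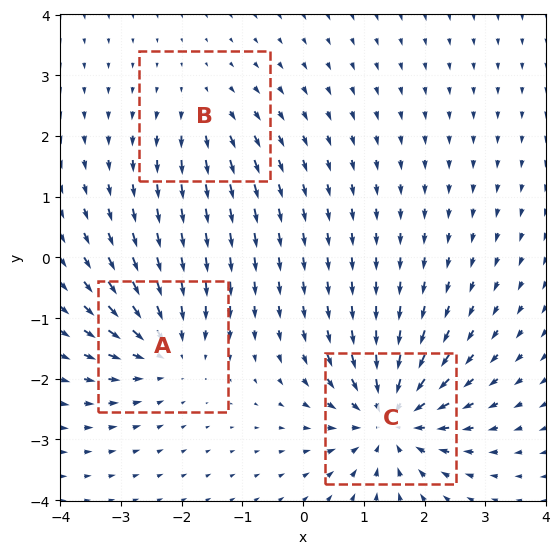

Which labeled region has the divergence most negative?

C

Divergence at each region's feature centre — A: about -4, B: about +2, C: about -6. Region C is most negative.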